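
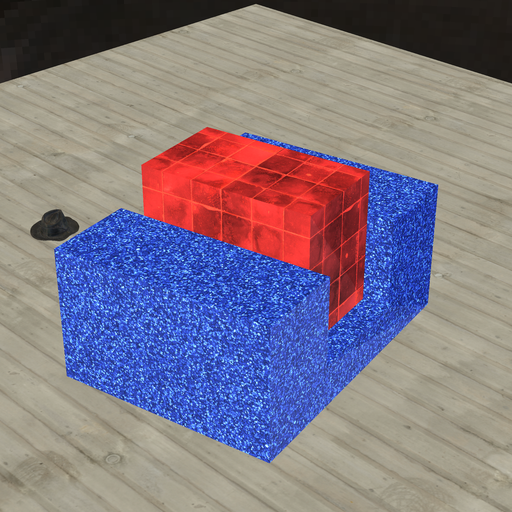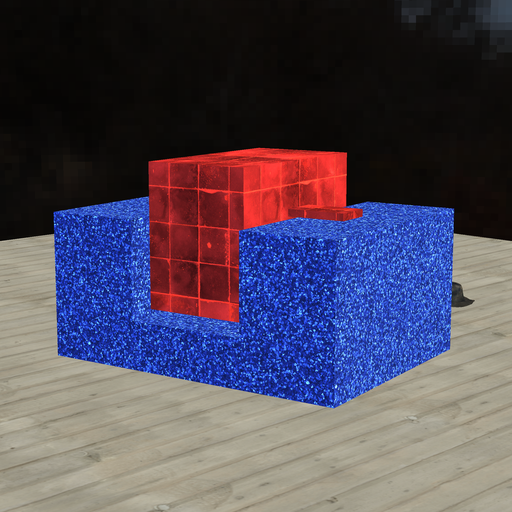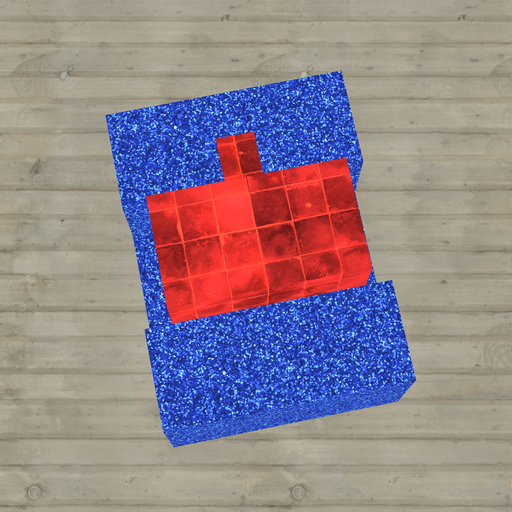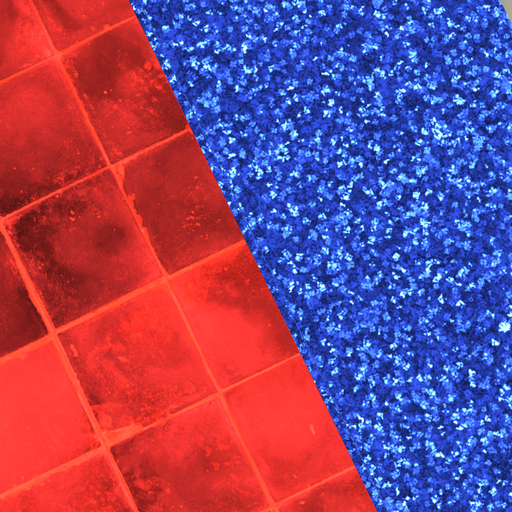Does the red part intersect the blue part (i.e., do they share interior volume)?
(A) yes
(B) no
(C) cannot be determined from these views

(B) no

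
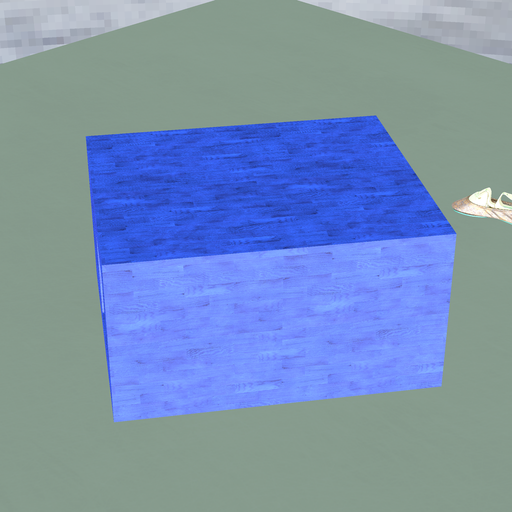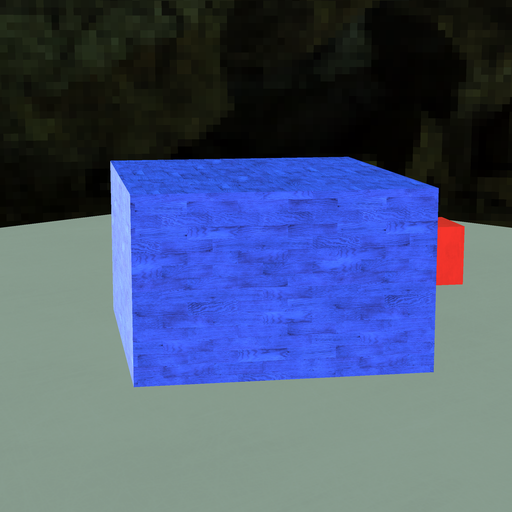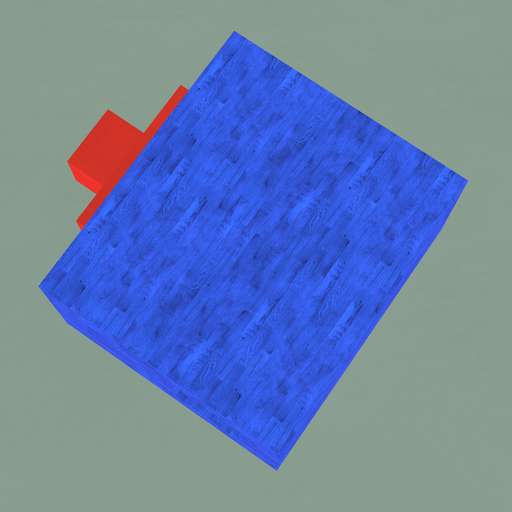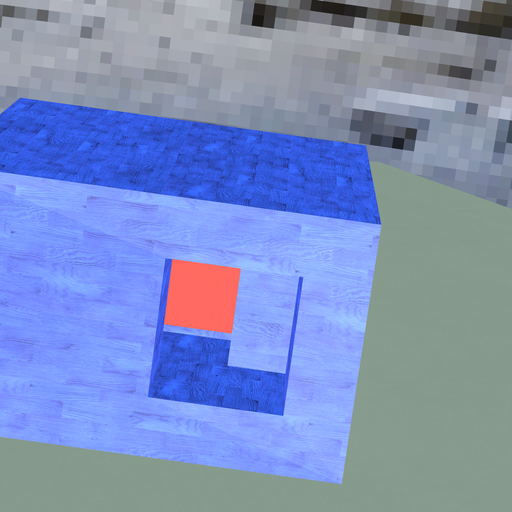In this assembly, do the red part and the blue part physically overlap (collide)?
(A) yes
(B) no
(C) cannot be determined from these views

(A) yes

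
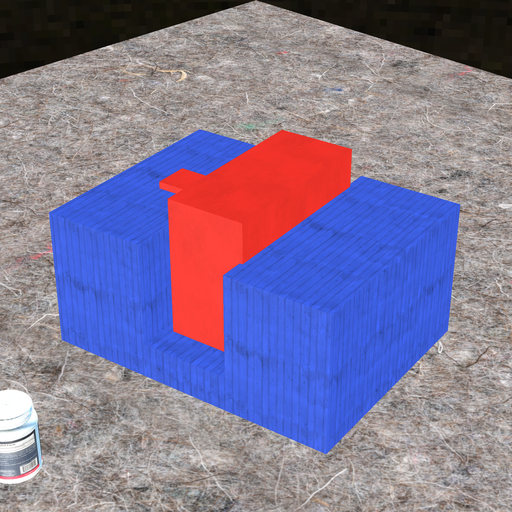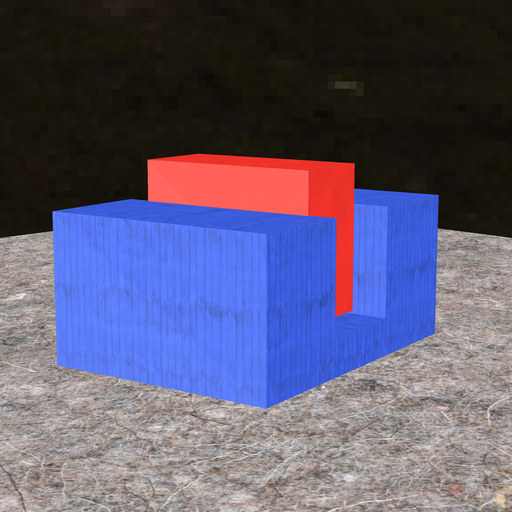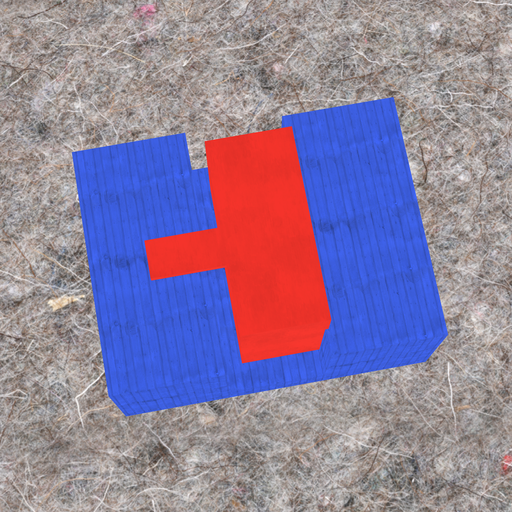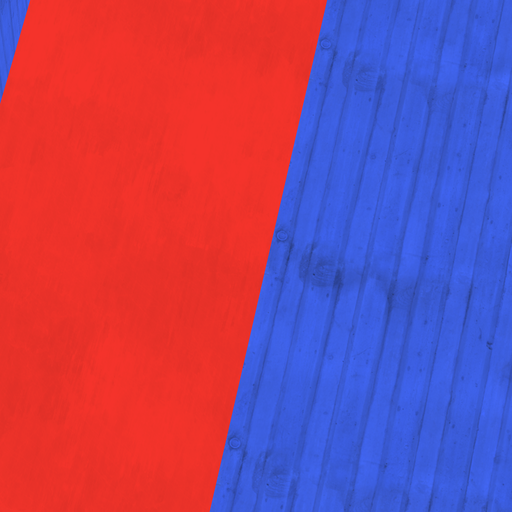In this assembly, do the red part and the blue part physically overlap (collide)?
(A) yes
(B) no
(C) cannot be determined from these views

(A) yes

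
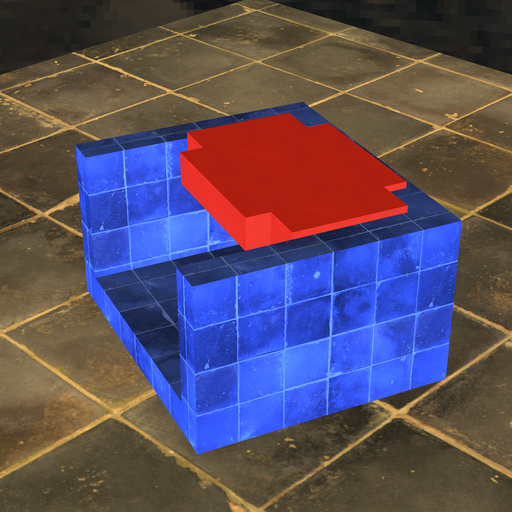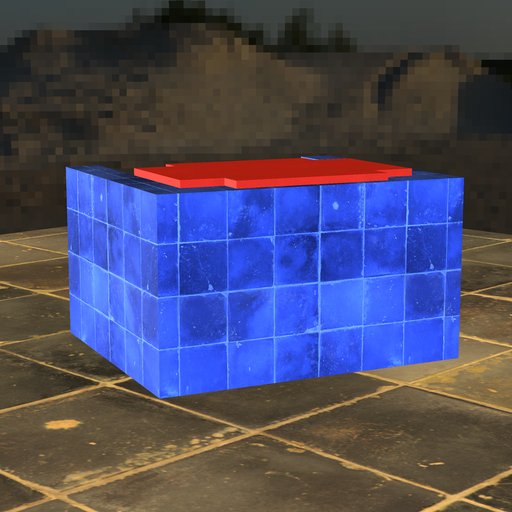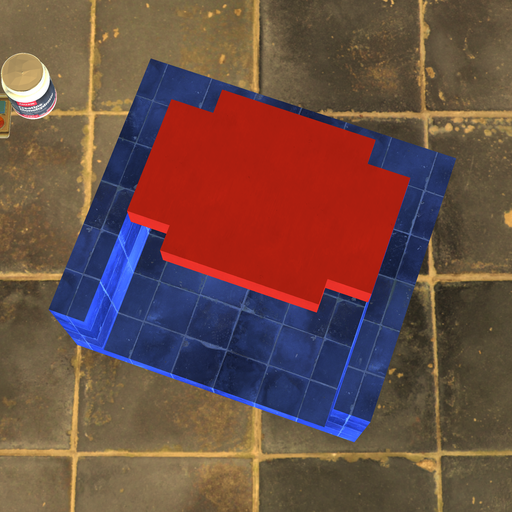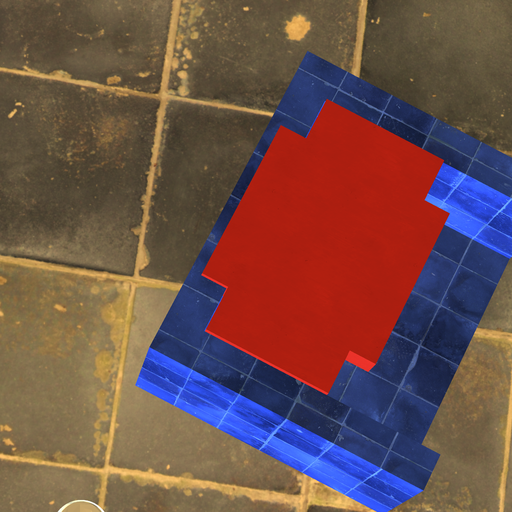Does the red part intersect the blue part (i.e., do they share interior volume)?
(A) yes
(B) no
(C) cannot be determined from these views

(A) yes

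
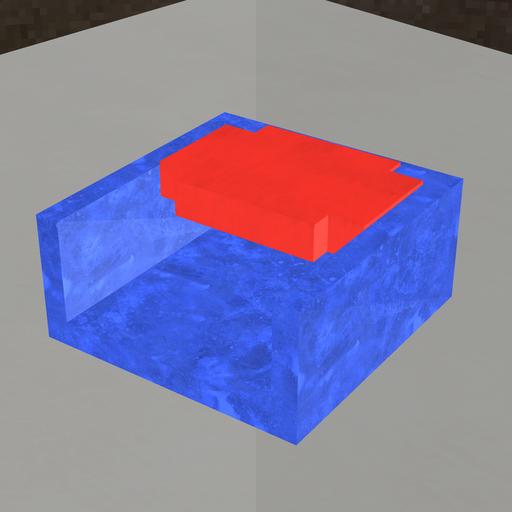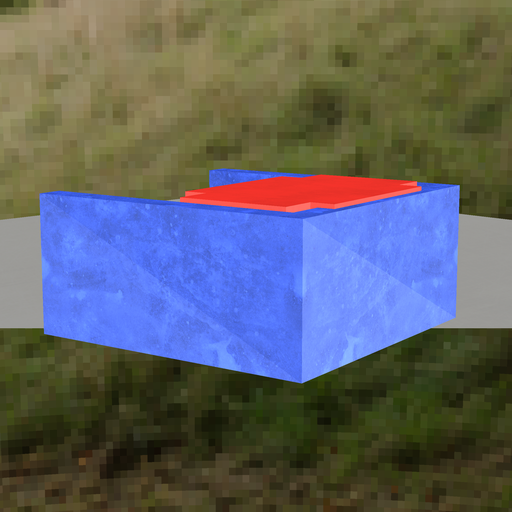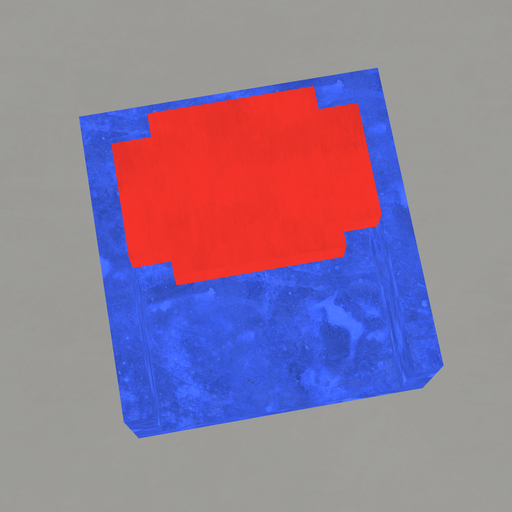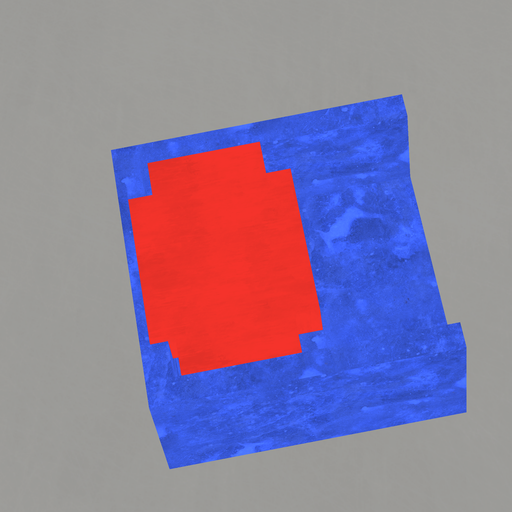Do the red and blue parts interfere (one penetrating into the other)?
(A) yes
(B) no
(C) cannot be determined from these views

(A) yes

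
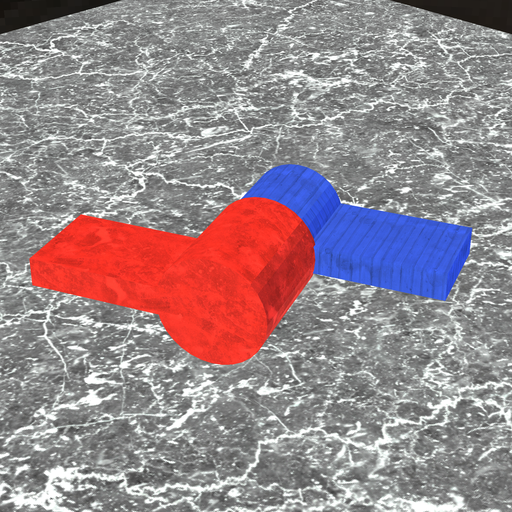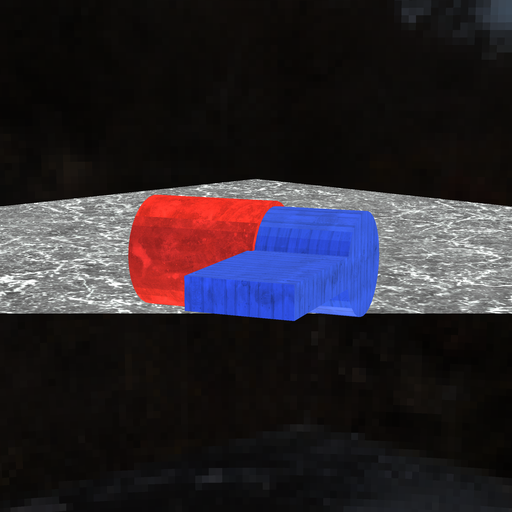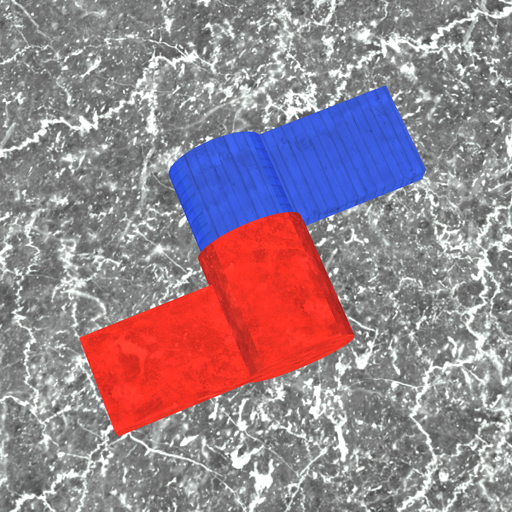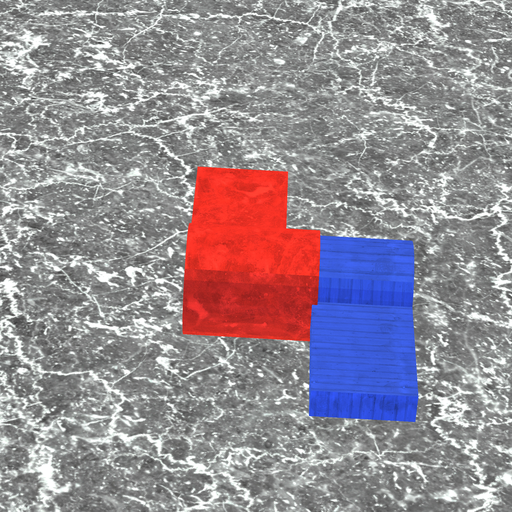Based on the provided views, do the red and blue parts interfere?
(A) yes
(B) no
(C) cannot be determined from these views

(A) yes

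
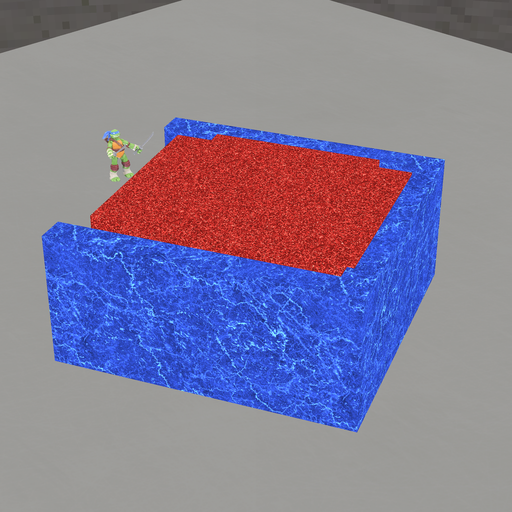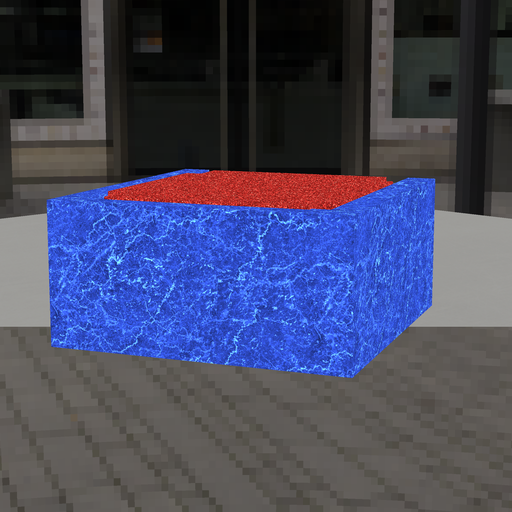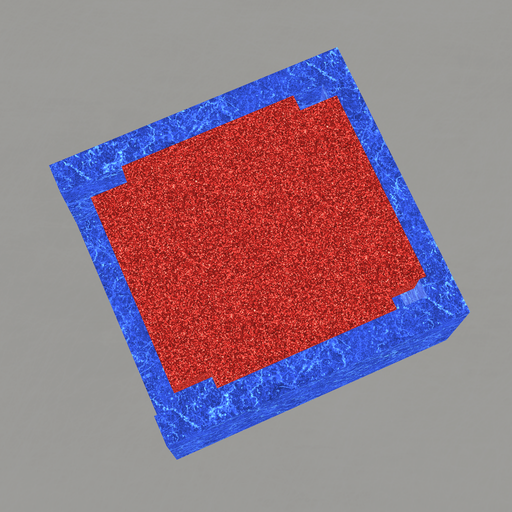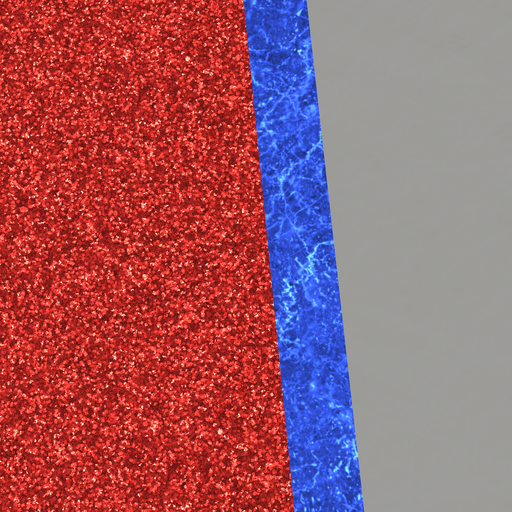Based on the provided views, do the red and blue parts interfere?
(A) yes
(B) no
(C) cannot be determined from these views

(A) yes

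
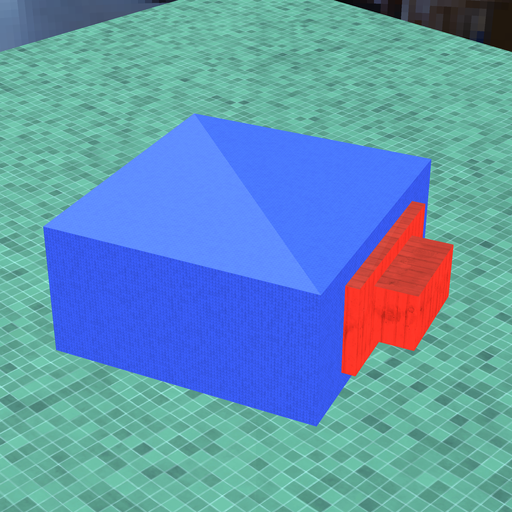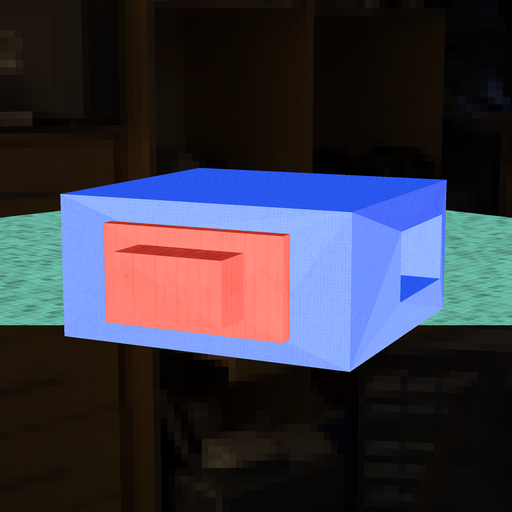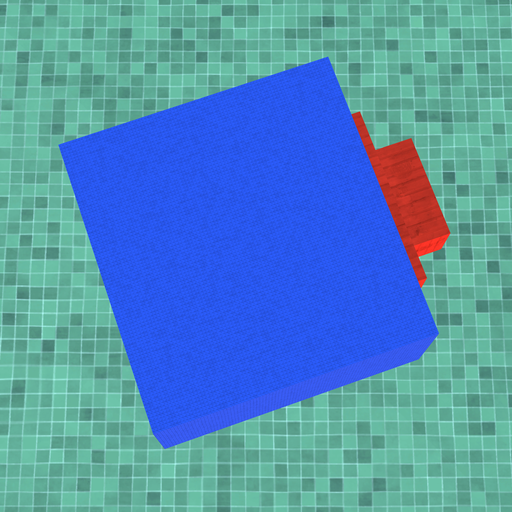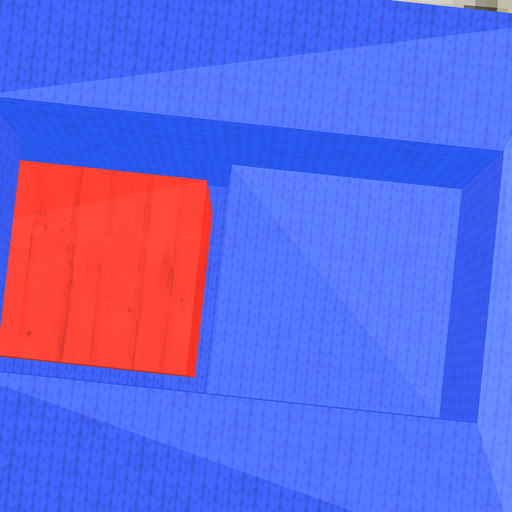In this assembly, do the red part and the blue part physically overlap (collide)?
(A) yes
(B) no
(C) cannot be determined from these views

(B) no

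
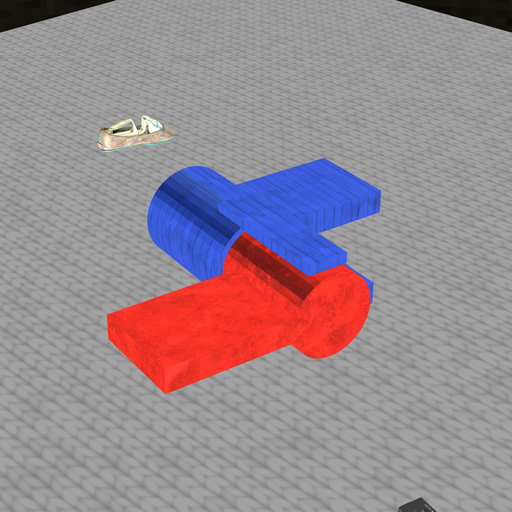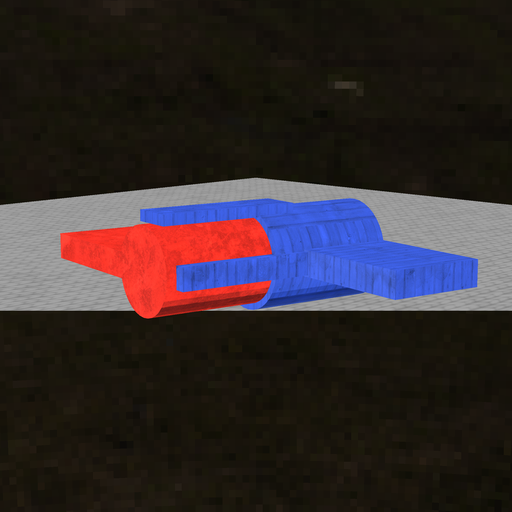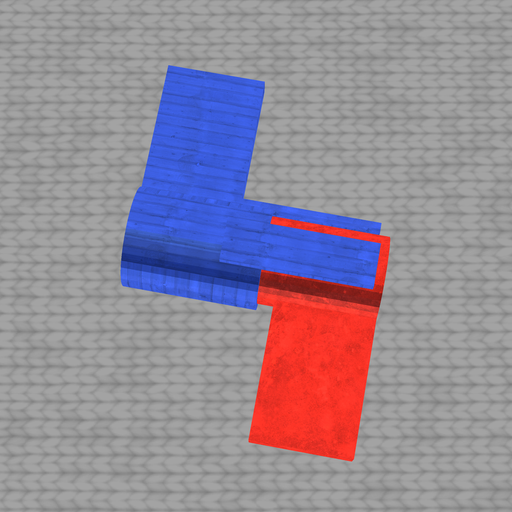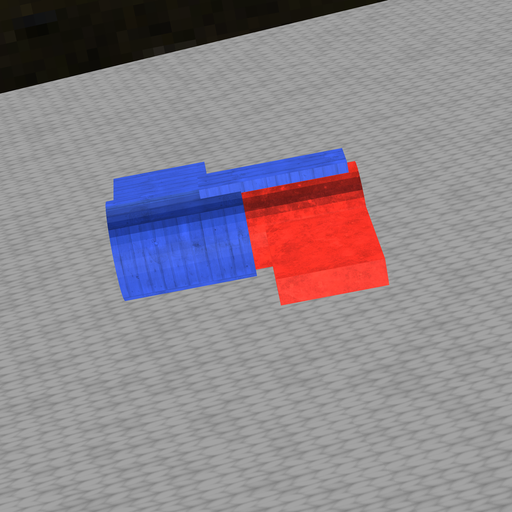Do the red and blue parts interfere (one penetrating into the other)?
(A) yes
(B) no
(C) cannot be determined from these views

(A) yes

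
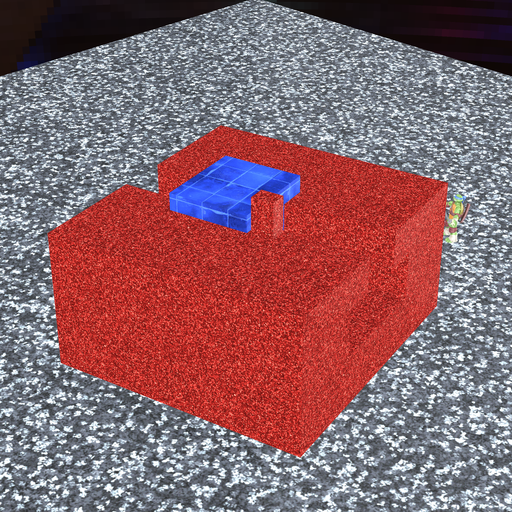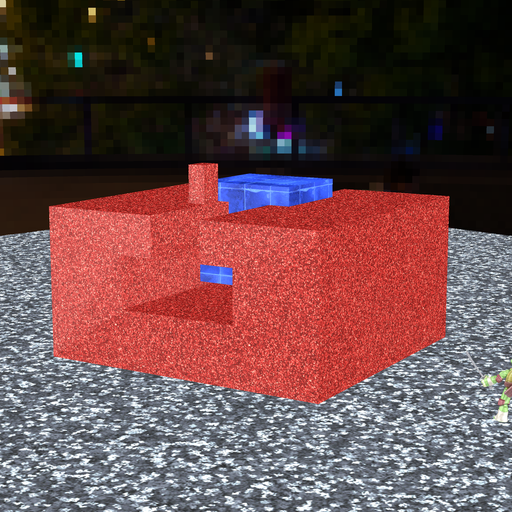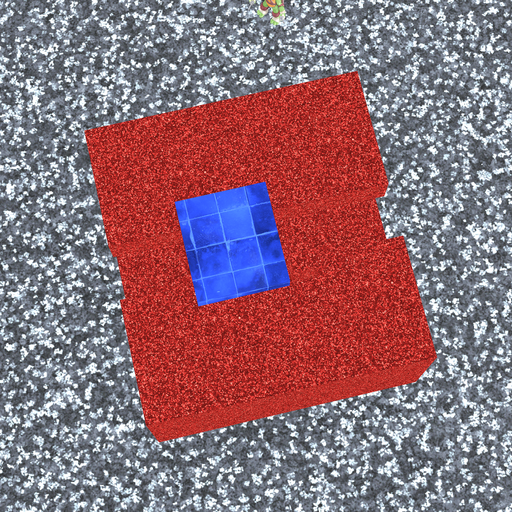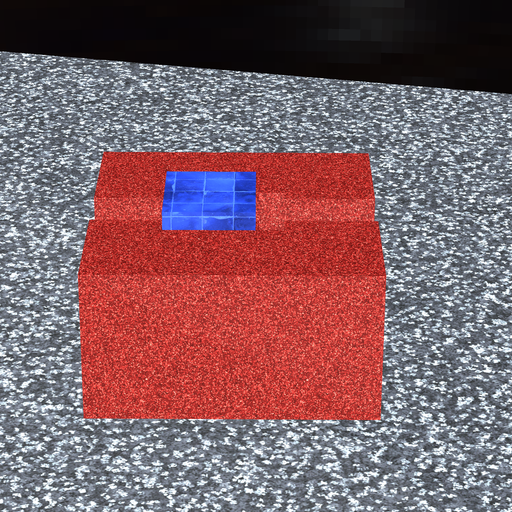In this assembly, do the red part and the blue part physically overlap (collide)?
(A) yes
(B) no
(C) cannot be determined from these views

(B) no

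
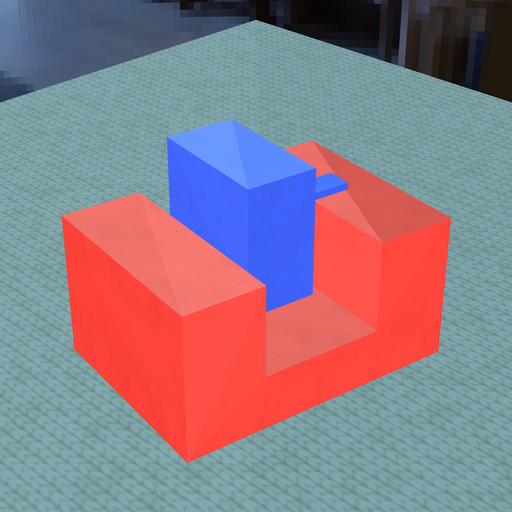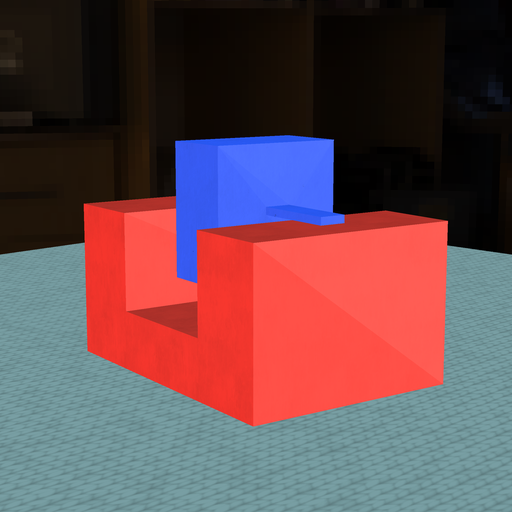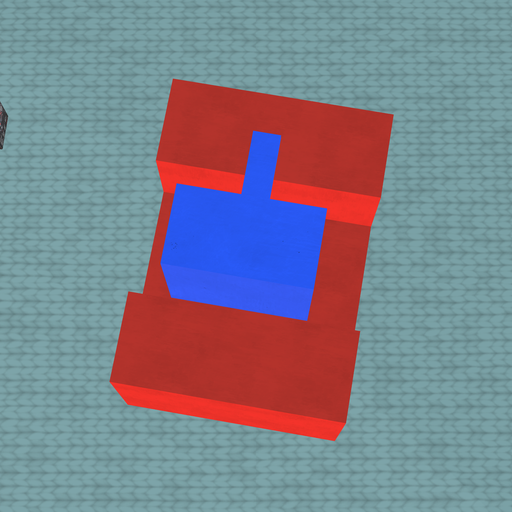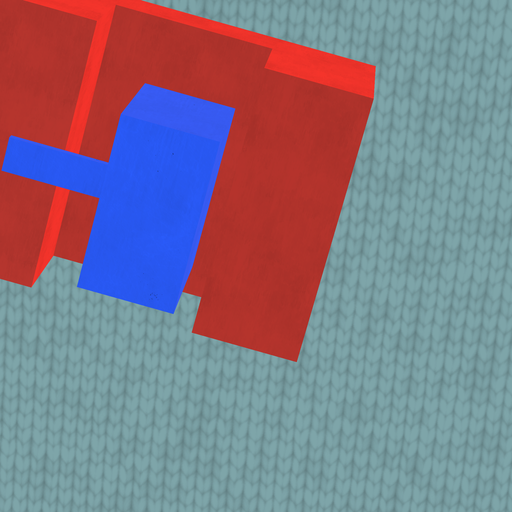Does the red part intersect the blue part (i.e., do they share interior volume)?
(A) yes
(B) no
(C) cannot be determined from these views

(B) no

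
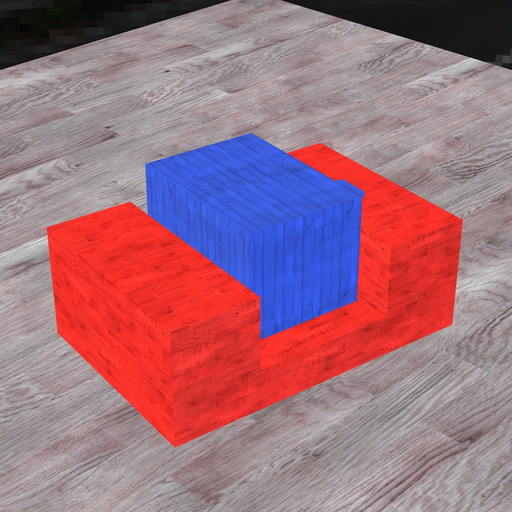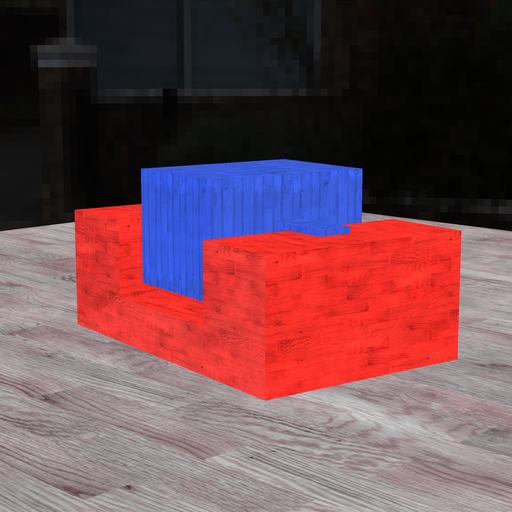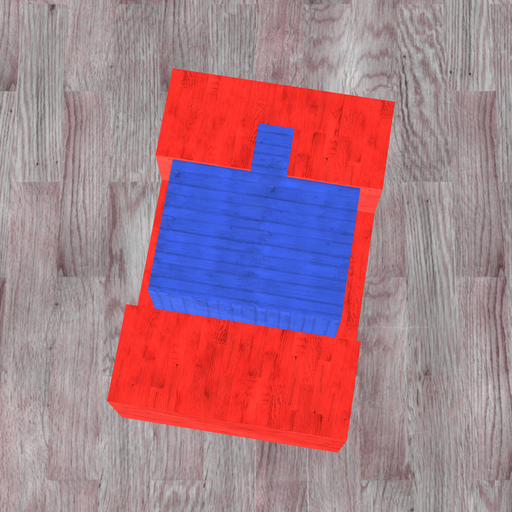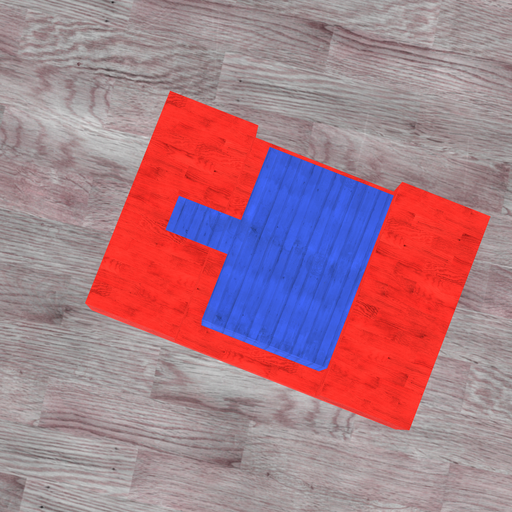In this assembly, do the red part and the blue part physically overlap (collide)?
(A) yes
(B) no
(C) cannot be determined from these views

(B) no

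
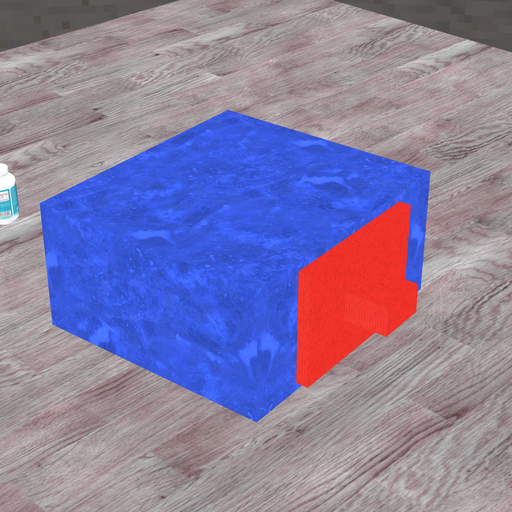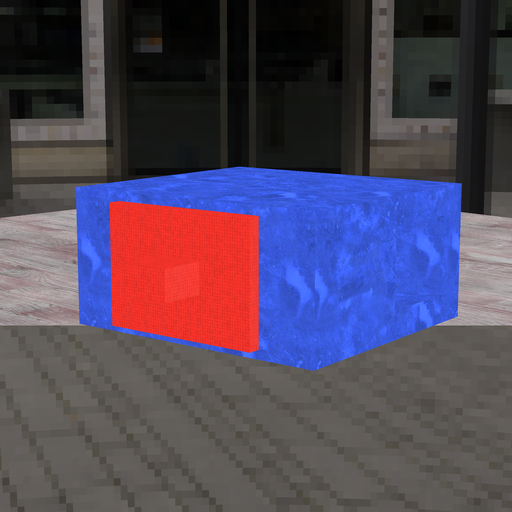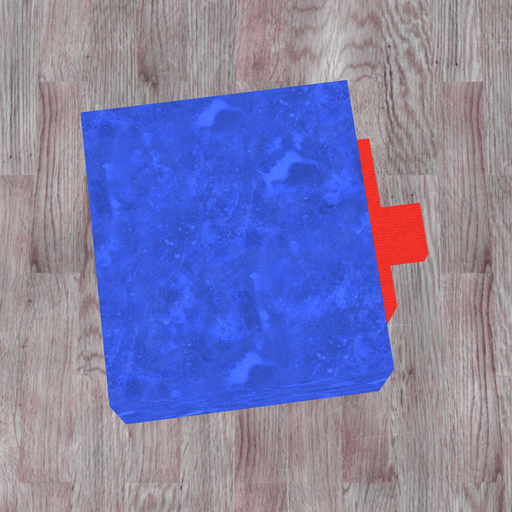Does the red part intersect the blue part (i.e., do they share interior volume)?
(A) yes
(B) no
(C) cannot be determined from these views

(C) cannot be determined from these views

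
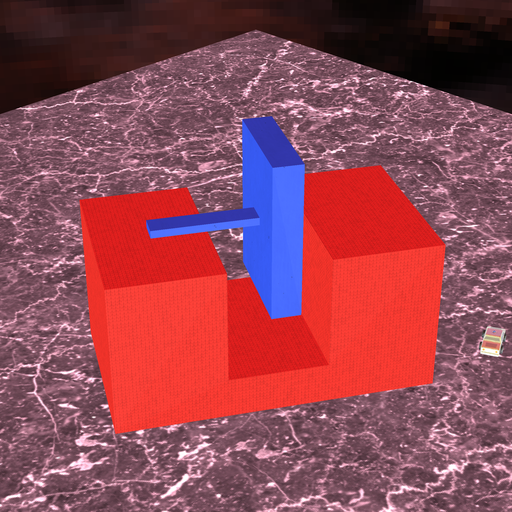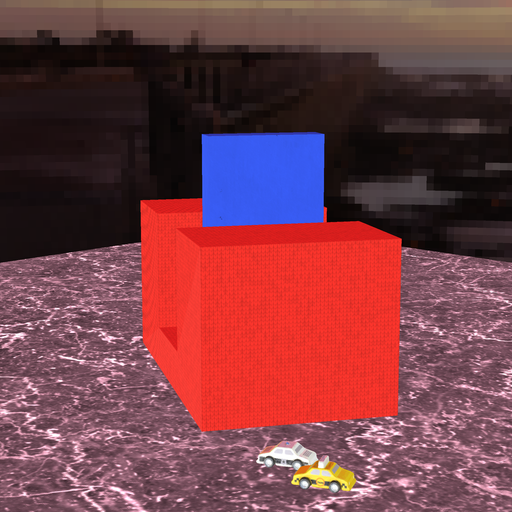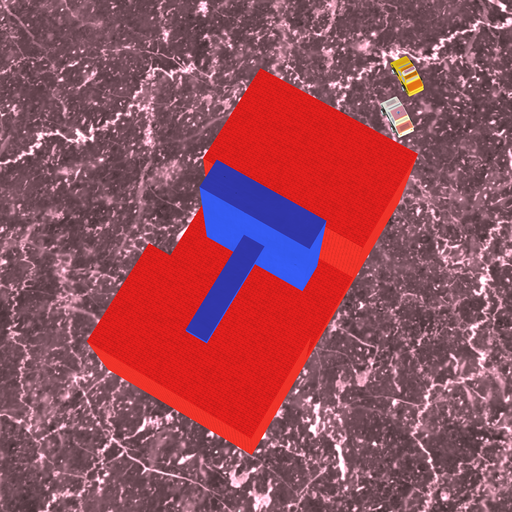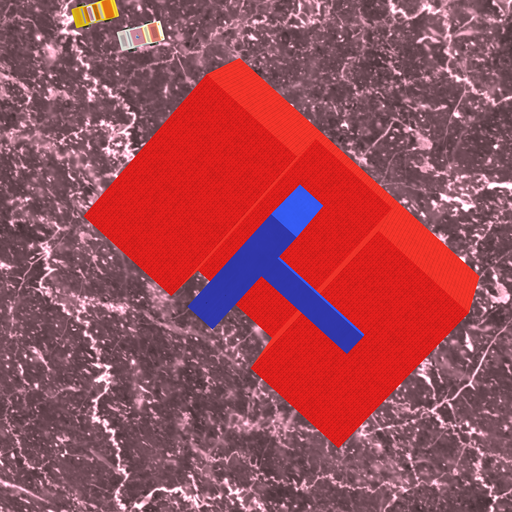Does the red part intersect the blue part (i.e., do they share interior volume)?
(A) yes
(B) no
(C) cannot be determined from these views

(B) no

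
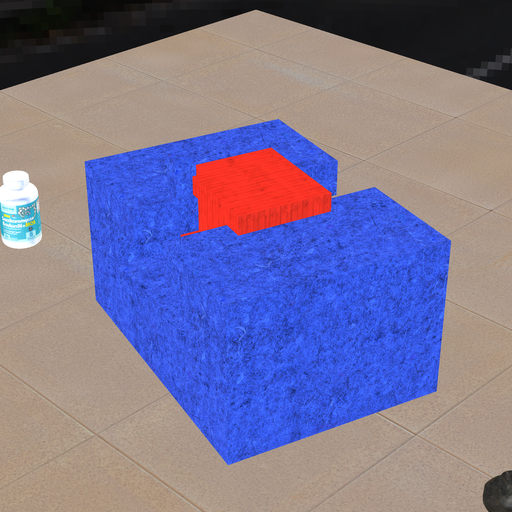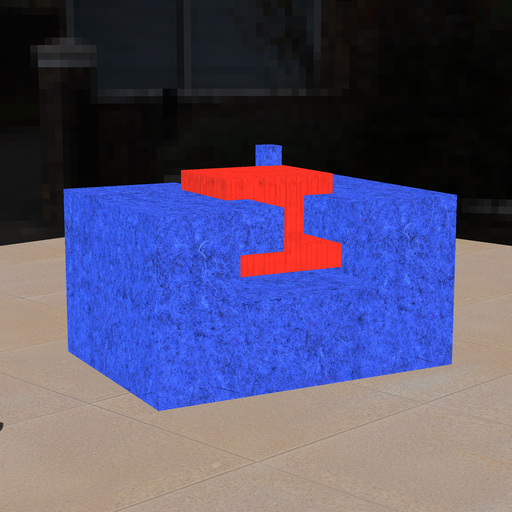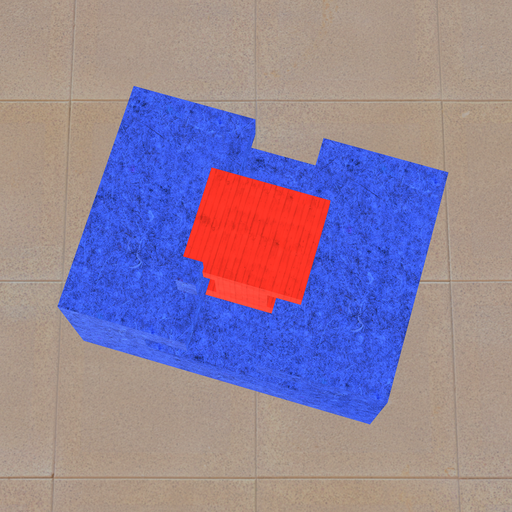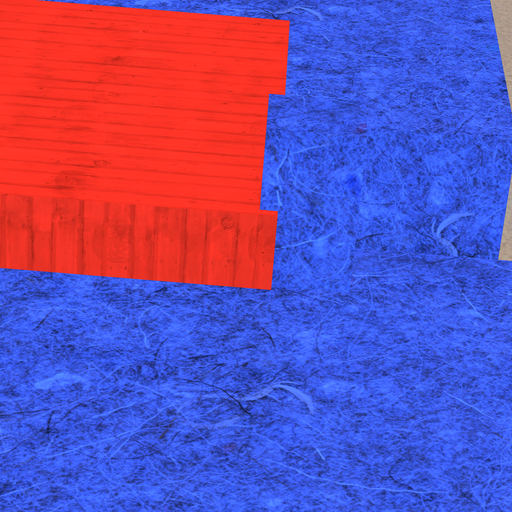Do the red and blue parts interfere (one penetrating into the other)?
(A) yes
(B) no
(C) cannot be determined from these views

(A) yes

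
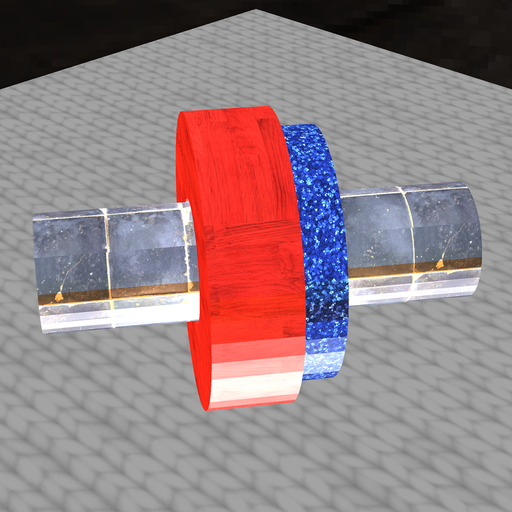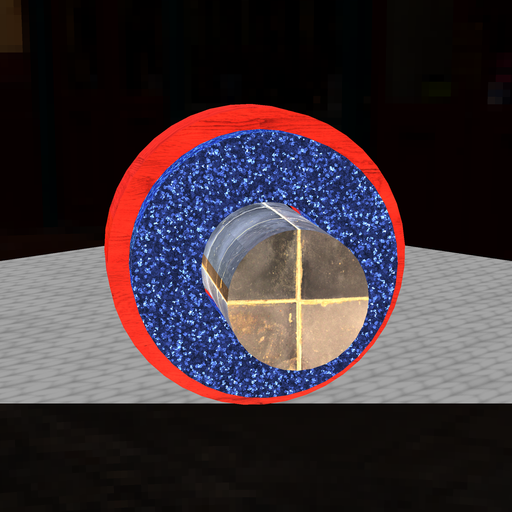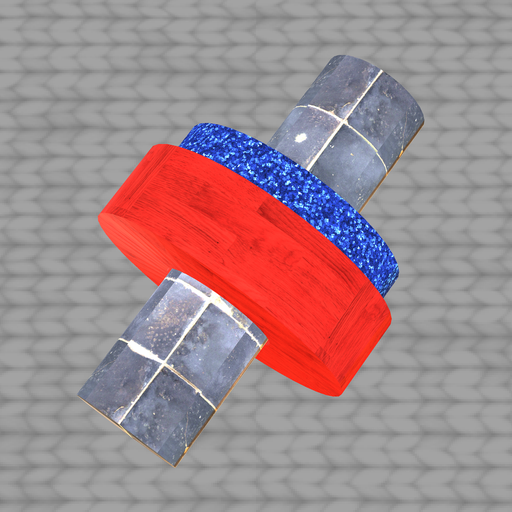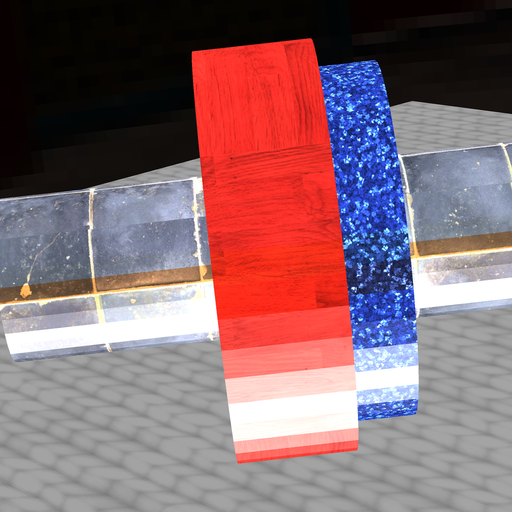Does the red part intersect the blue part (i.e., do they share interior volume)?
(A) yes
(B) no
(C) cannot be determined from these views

(A) yes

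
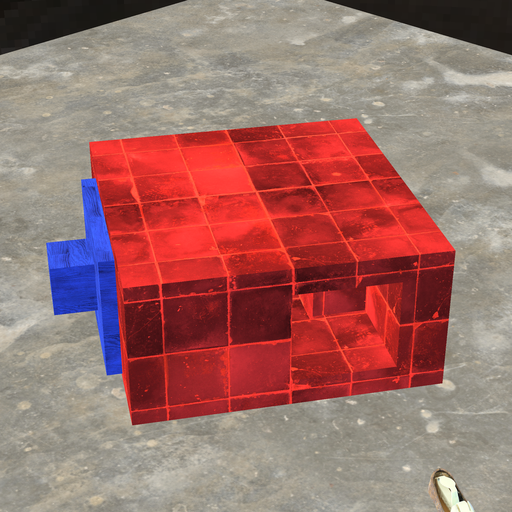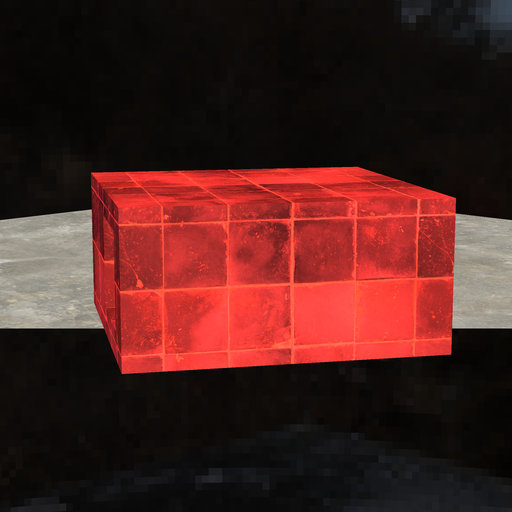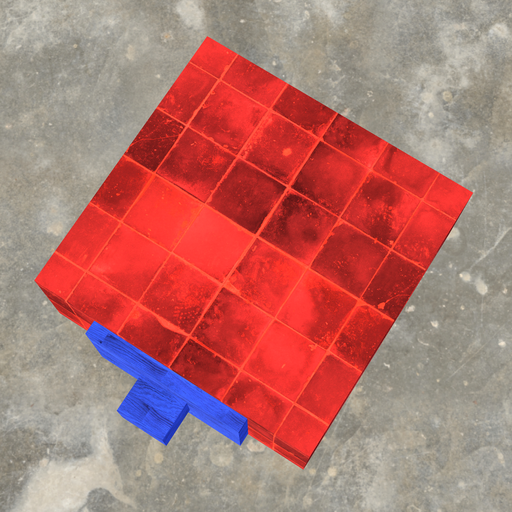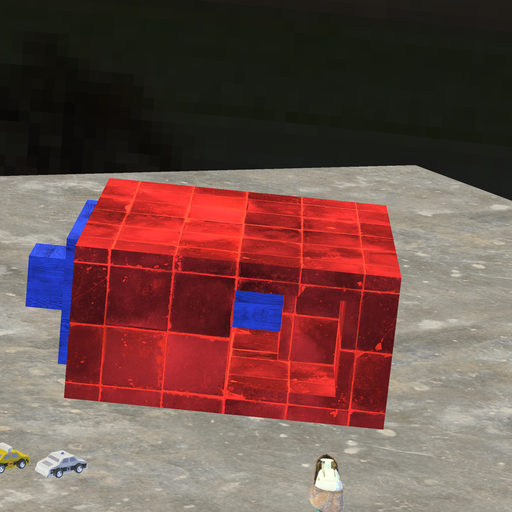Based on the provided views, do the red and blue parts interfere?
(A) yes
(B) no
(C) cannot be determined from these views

(A) yes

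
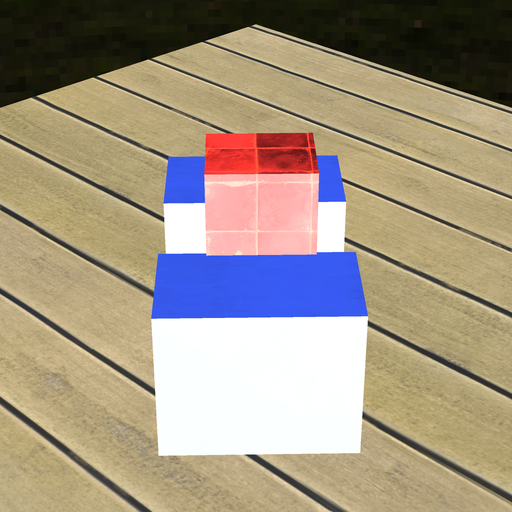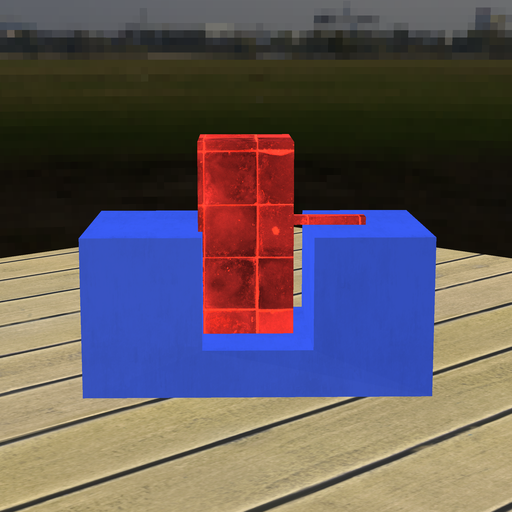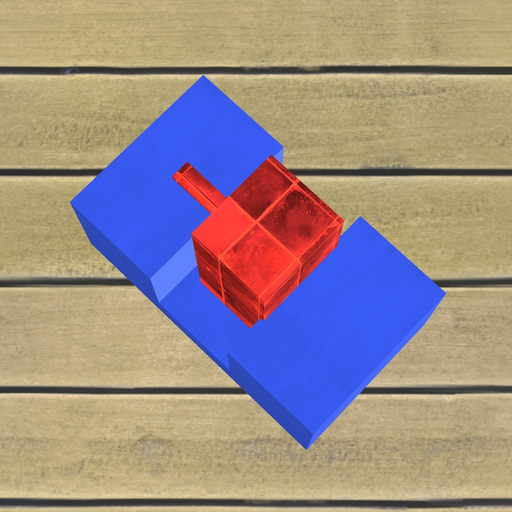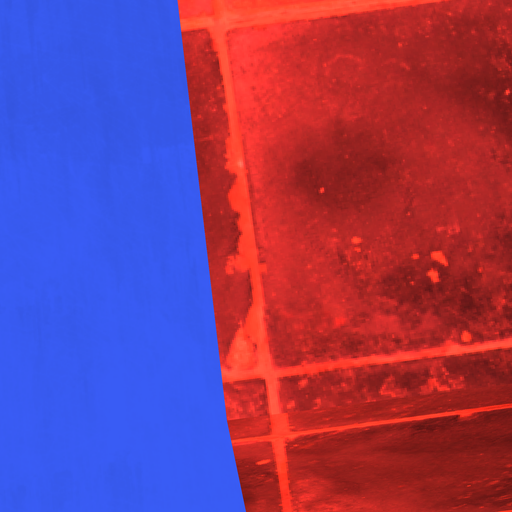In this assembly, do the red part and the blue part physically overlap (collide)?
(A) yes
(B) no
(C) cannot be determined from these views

(A) yes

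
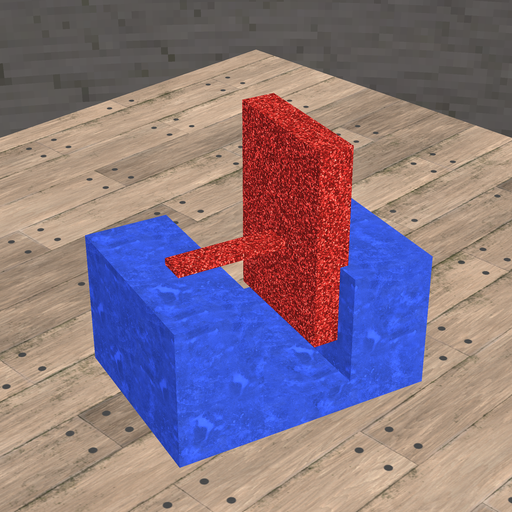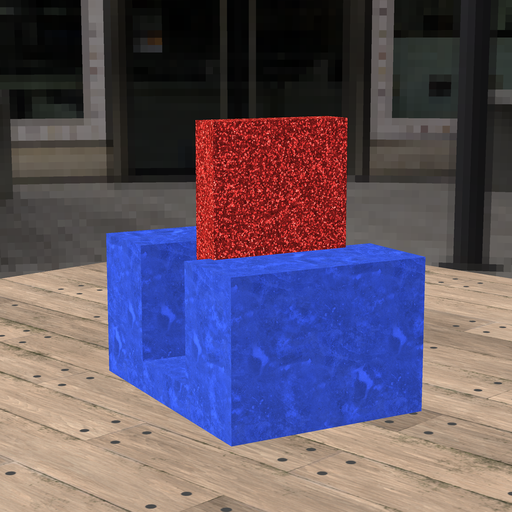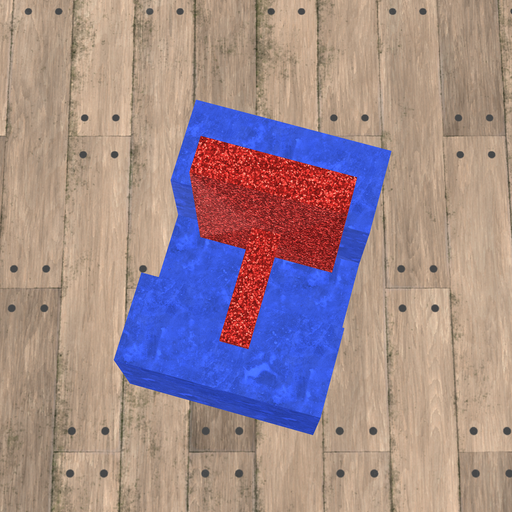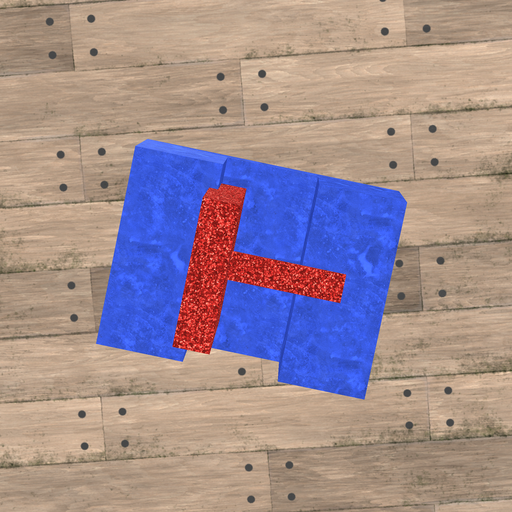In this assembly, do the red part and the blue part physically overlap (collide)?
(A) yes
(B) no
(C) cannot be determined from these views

(A) yes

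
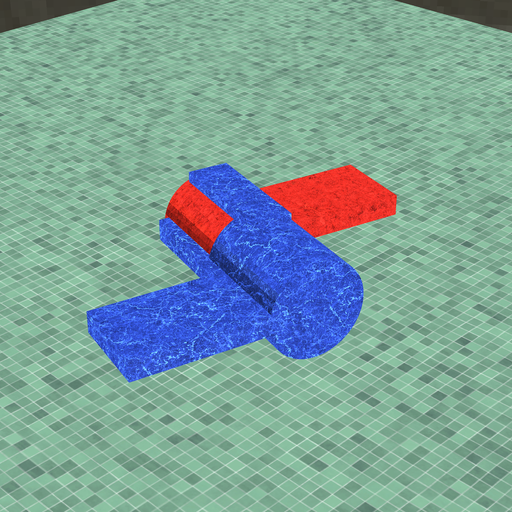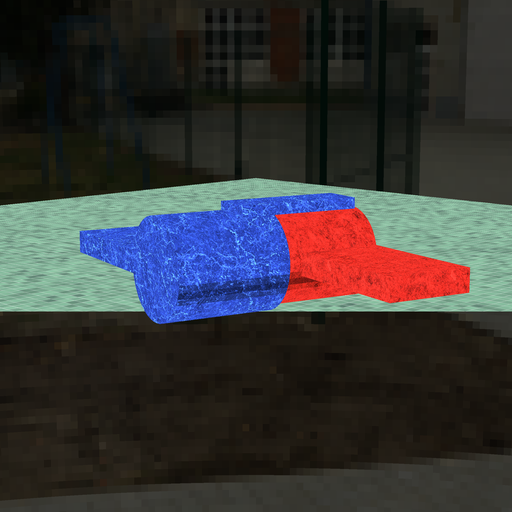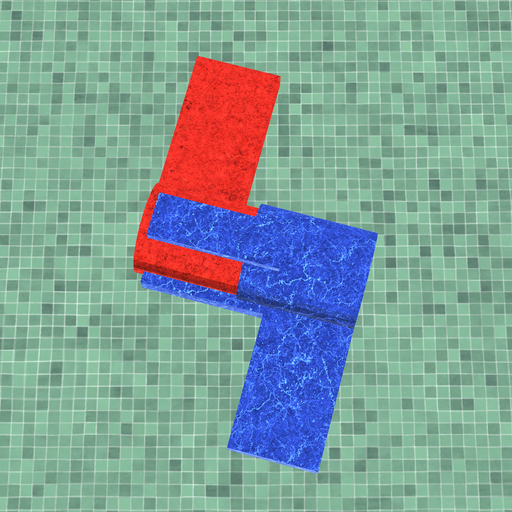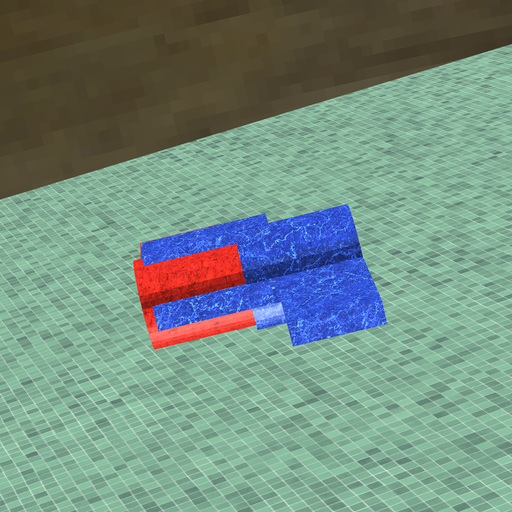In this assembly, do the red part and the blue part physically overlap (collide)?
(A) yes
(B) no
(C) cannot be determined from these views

(A) yes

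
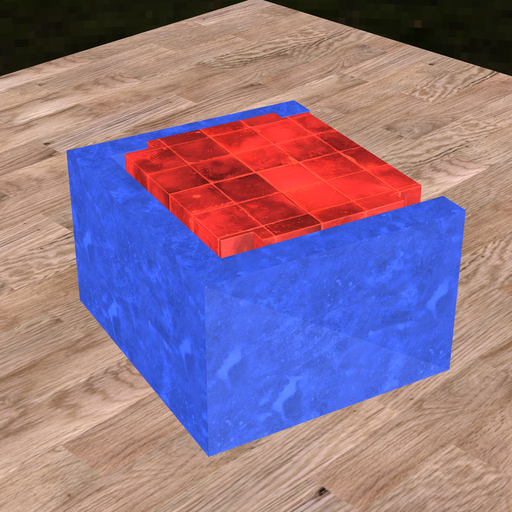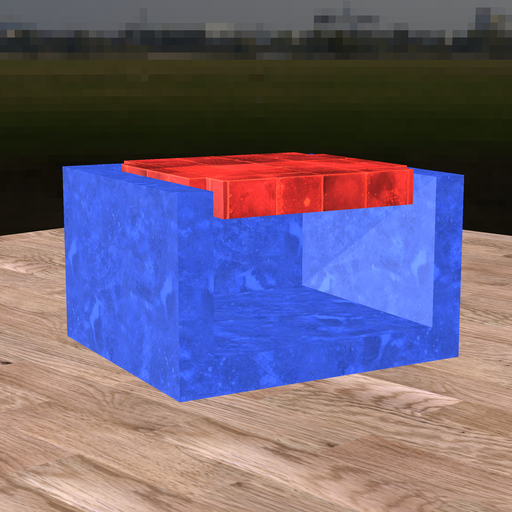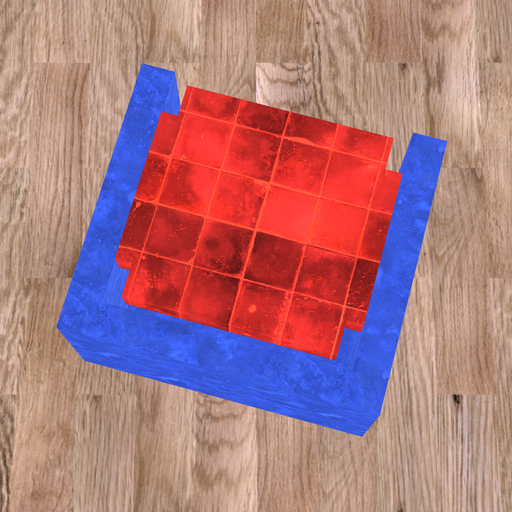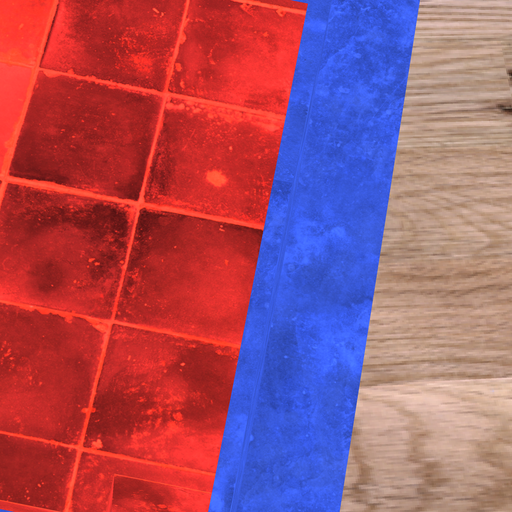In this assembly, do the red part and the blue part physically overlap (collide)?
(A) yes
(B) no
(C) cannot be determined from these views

(B) no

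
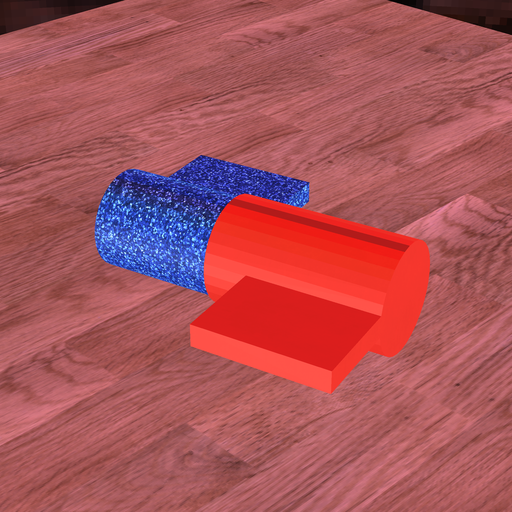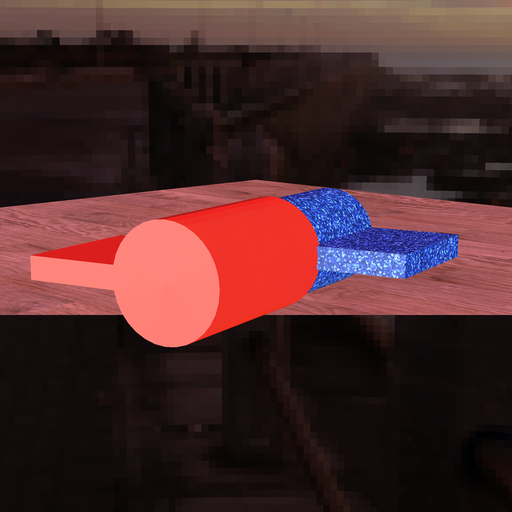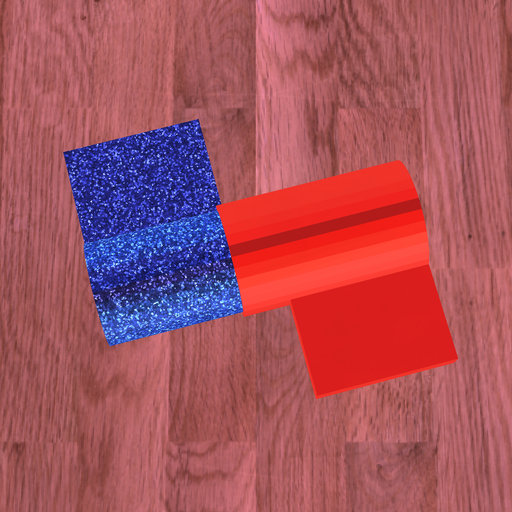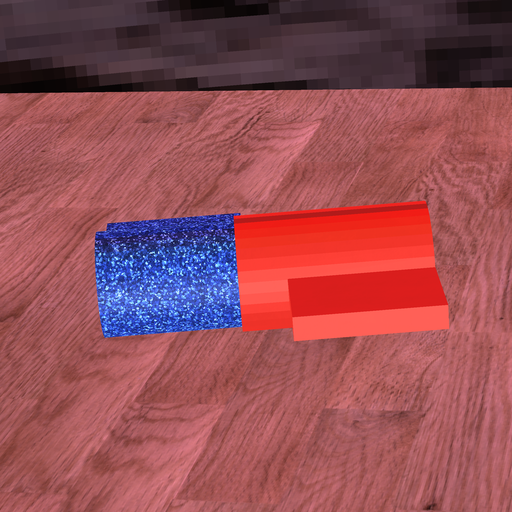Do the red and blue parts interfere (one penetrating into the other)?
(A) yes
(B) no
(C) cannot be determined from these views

(A) yes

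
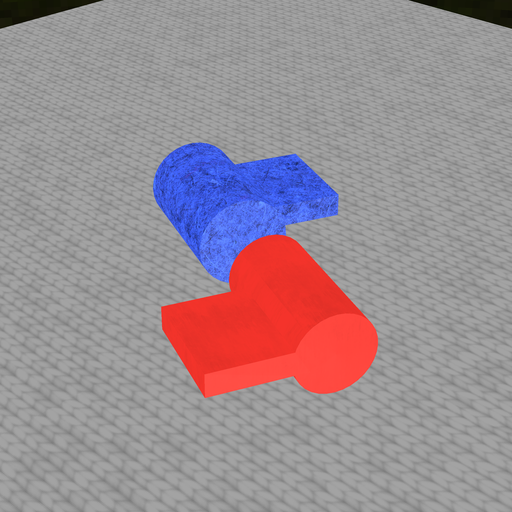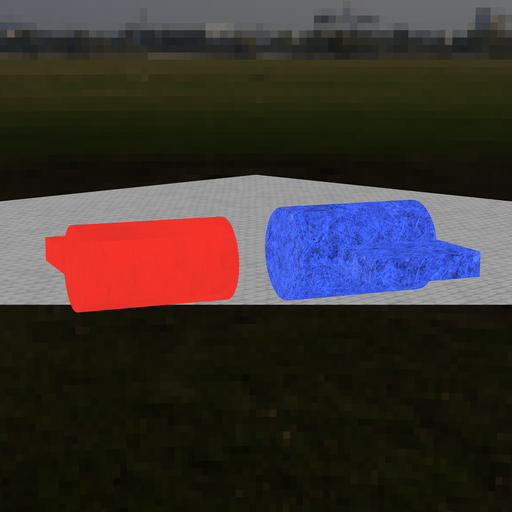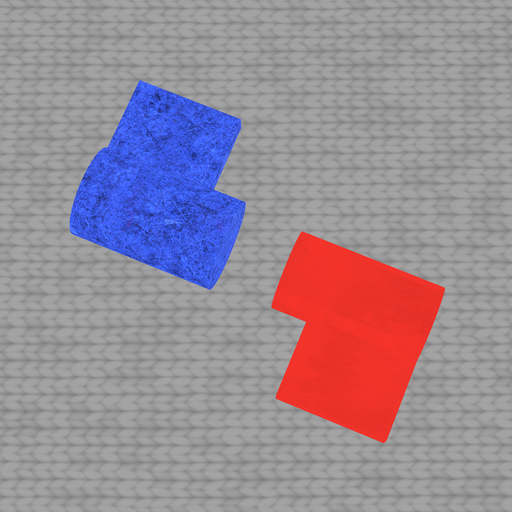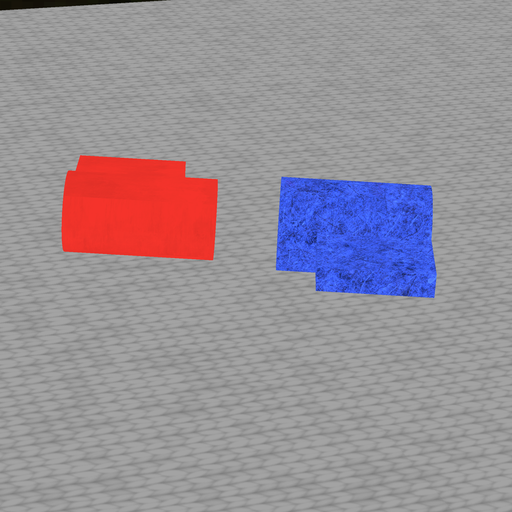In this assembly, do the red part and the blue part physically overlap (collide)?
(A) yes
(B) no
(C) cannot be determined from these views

(B) no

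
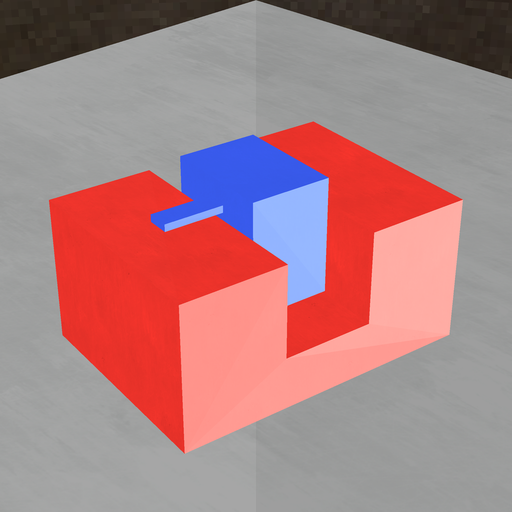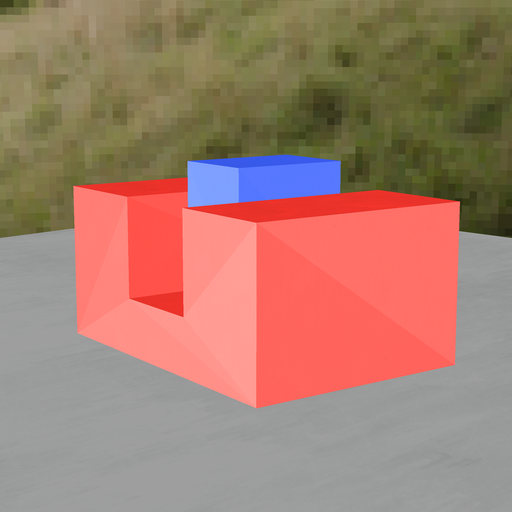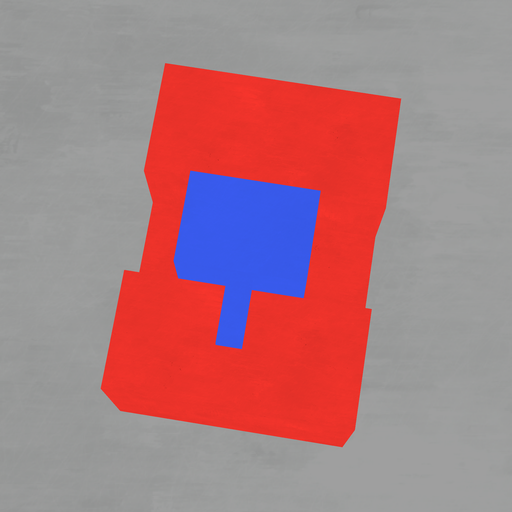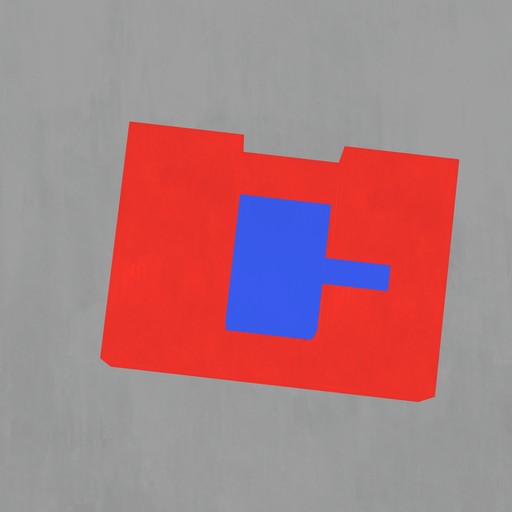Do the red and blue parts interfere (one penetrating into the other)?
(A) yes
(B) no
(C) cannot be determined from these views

(B) no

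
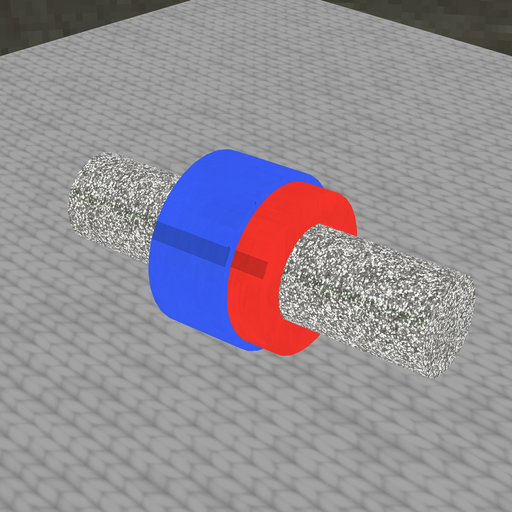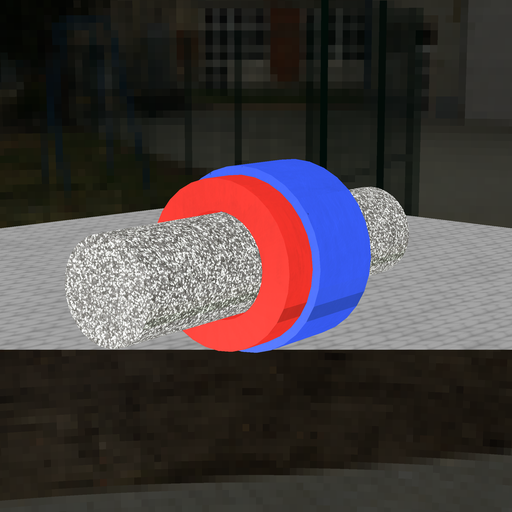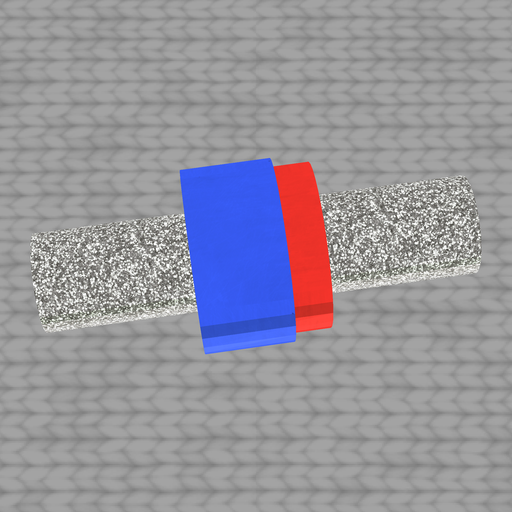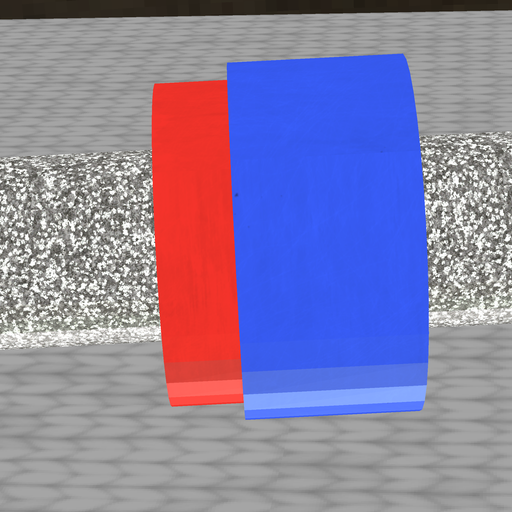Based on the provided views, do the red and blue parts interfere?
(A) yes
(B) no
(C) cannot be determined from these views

(A) yes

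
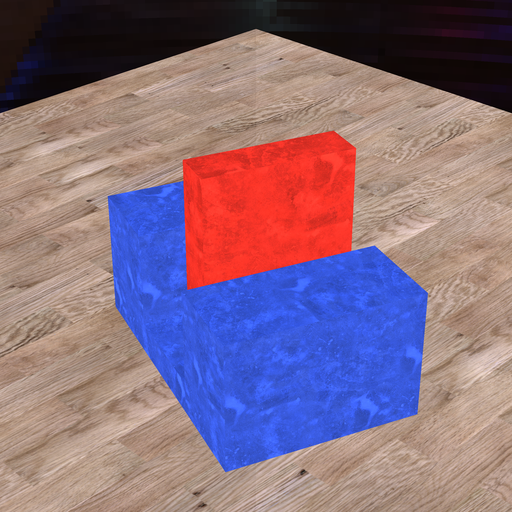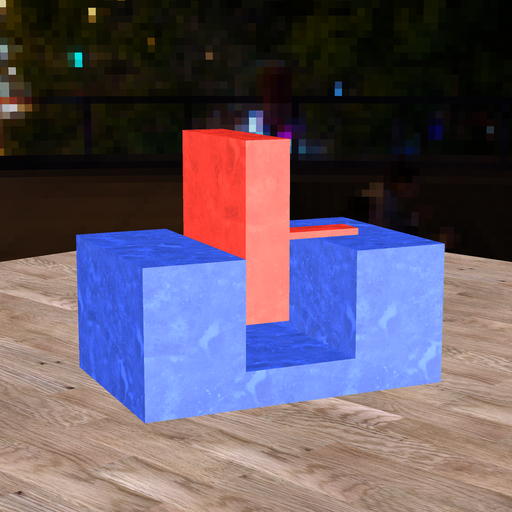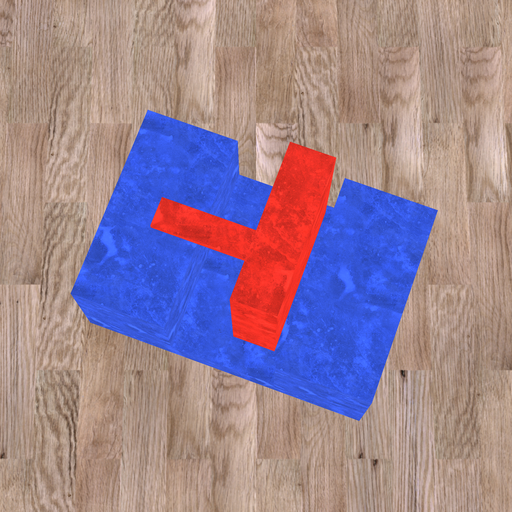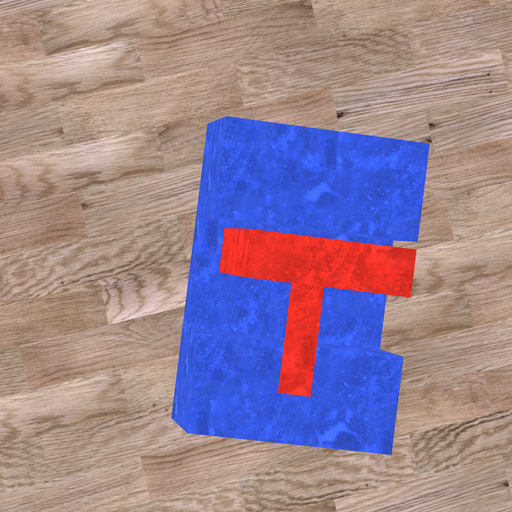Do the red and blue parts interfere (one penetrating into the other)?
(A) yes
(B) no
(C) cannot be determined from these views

(B) no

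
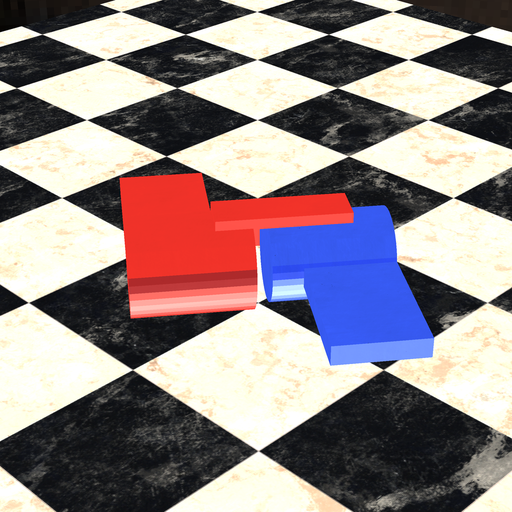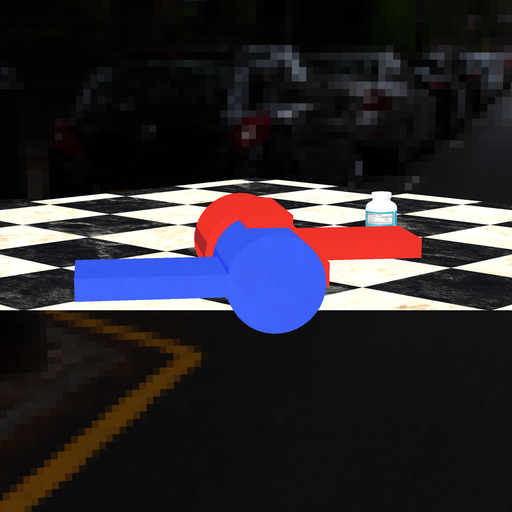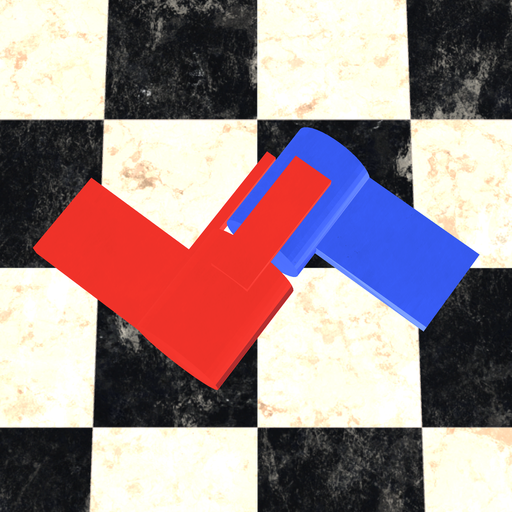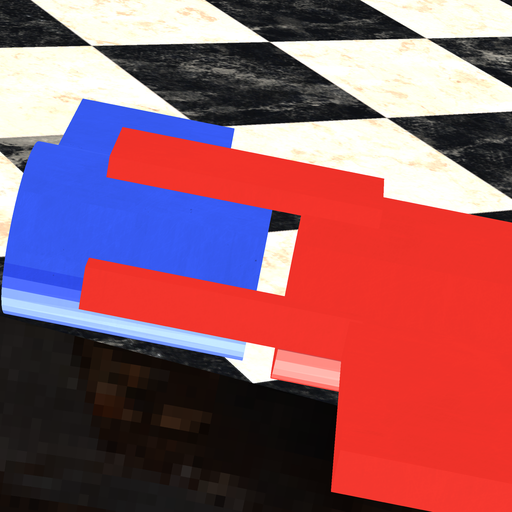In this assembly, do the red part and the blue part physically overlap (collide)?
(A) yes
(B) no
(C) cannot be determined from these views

(B) no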